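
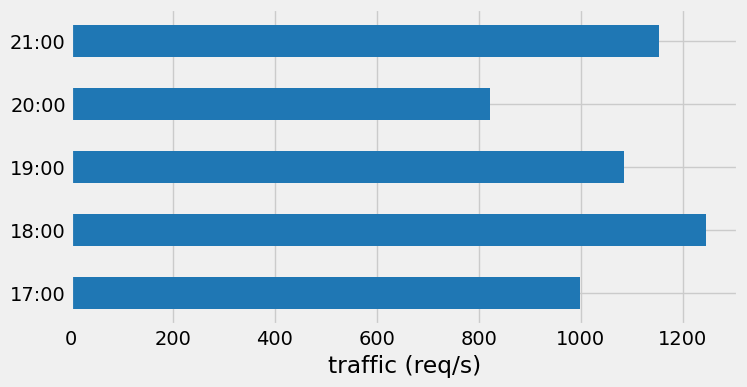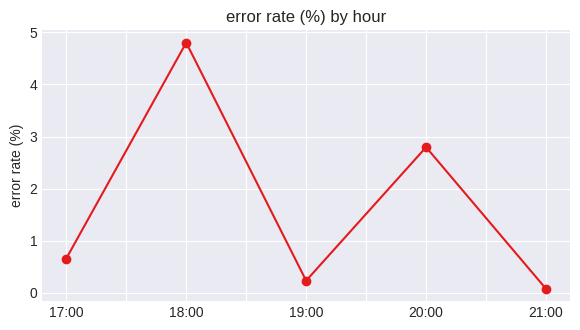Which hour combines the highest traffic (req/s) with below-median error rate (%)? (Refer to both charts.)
21:00

Chart 2 median error rate (%) ≈ 0.5; below-median hours: 19:00, 21:00. Among those, 21:00 has the highest traffic (req/s) (≈ 1200).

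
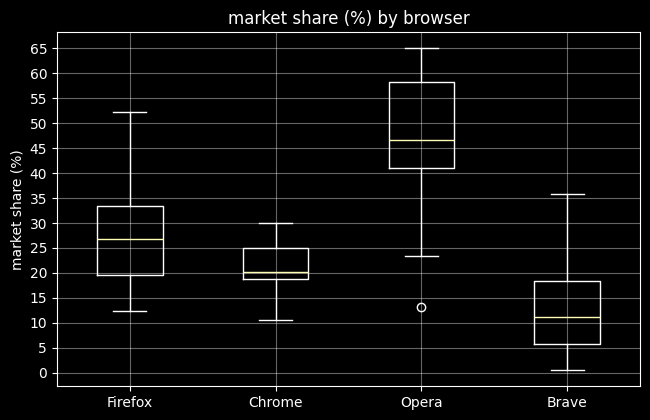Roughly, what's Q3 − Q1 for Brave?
Q3 ≈ 20, Q1 ≈ 5; IQR ≈ 15.

≈ 15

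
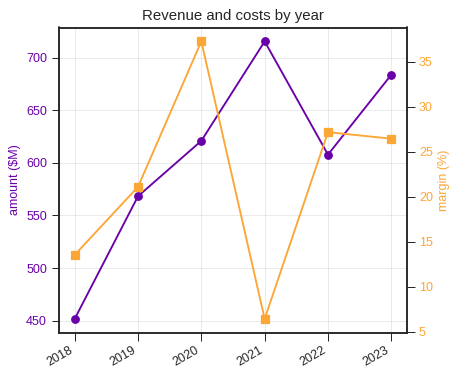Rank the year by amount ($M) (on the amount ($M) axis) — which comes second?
2023

Top 3 (on the amount ($M) axis): 2021 ≈ 725, 2023 ≈ 675, 2020 ≈ 625.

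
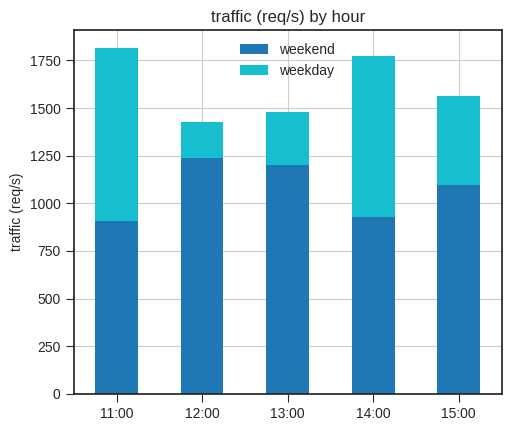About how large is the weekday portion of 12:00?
≈ 200

weekday top ≈ 1400, bottom ≈ 1200; segment ≈ 200.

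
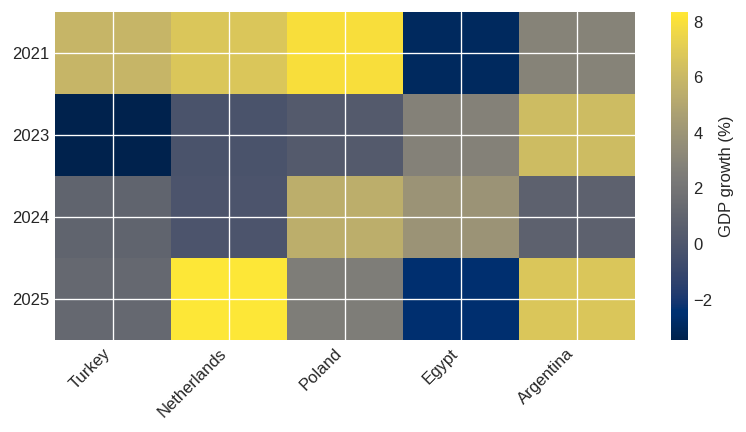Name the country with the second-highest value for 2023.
Egypt

Top 3 for 2023: Argentina ≈ 6, Egypt ≈ 3, Poland ≈ 0.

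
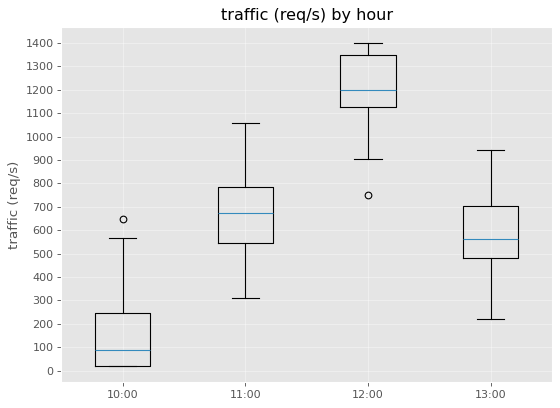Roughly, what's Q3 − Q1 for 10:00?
Q3 ≈ 200, Q1 ≈ 0; IQR ≈ 200.

≈ 200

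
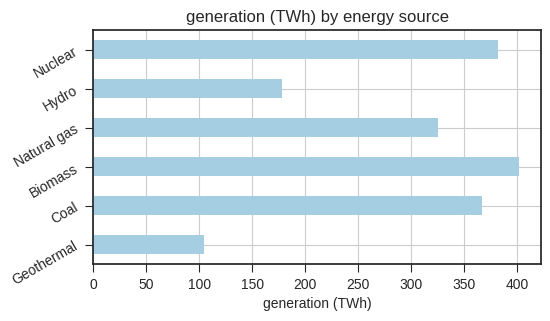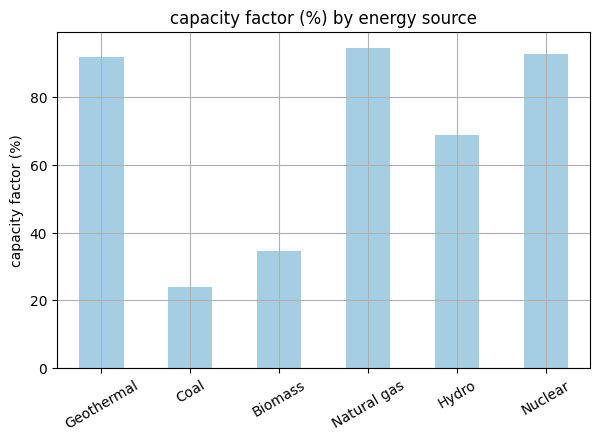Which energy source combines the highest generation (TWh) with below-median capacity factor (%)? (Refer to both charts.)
Chart 2 median capacity factor (%) ≈ 80; below-median energy sources: Coal, Biomass, Hydro. Among those, Biomass has the highest generation (TWh) (≈ 400).

Biomass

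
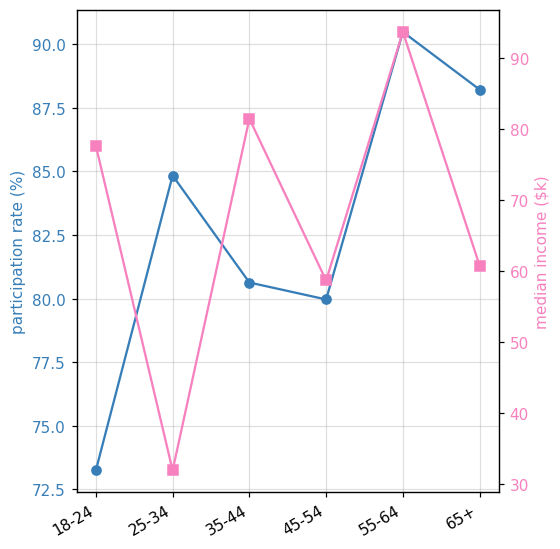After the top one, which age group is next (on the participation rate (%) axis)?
Top 3 (on the participation rate (%) axis): 55-64 ≈ 90, 65+ ≈ 88, 25-34 ≈ 84.

65+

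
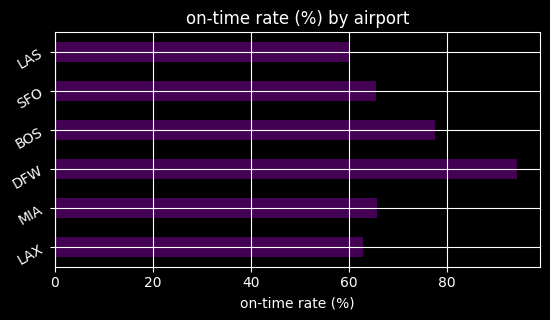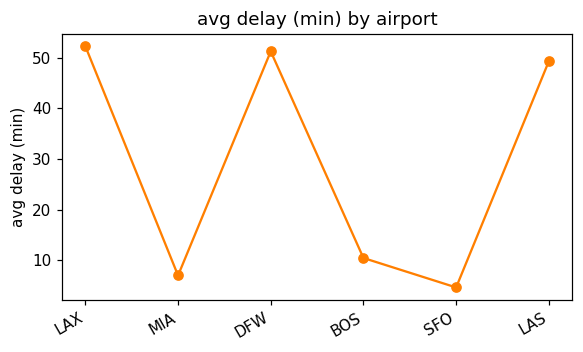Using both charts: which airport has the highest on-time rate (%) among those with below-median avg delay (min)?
BOS

Chart 2 median avg delay (min) ≈ 30; below-median airports: MIA, BOS, SFO. Among those, BOS has the highest on-time rate (%) (≈ 80).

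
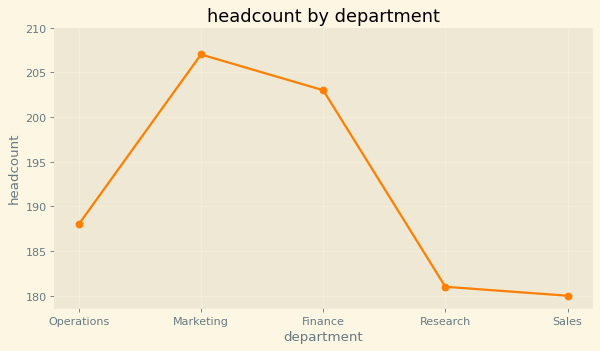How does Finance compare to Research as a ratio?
Finance ≈ 205, Research ≈ 180; 205/180 ≈ 1.14.

≈ 1.14×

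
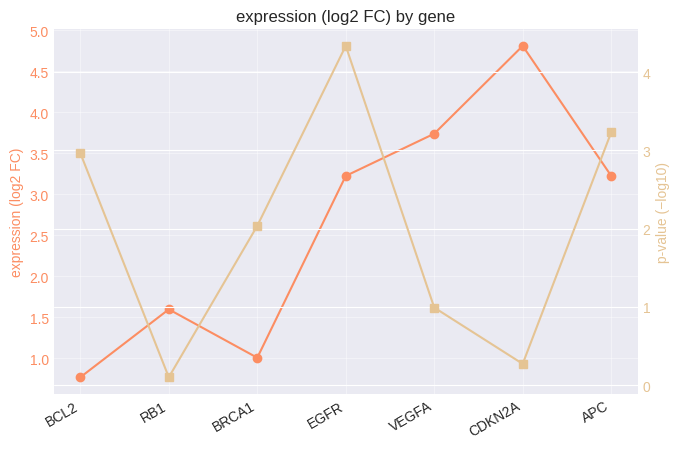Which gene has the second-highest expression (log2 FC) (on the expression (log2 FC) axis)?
VEGFA

Top 3 (on the expression (log2 FC) axis): CDKN2A ≈ 5.0, VEGFA ≈ 3.5, APC ≈ 3.0.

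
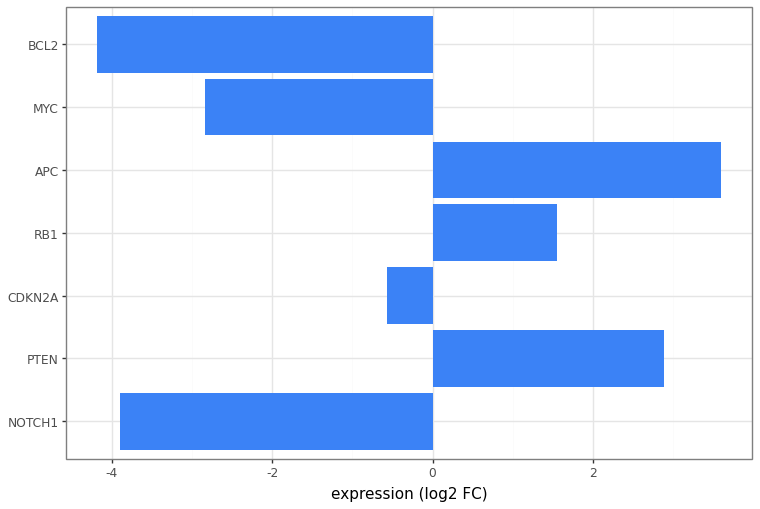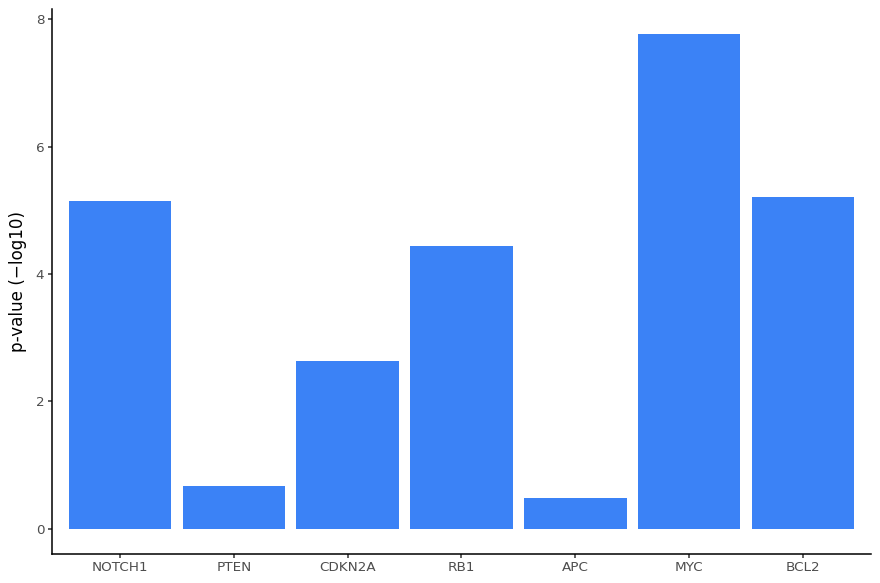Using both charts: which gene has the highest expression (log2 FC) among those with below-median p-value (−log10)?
APC

Chart 2 median p-value (−log10) ≈ 4; below-median genes: PTEN, CDKN2A, APC. Among those, APC has the highest expression (log2 FC) (≈ 3.5).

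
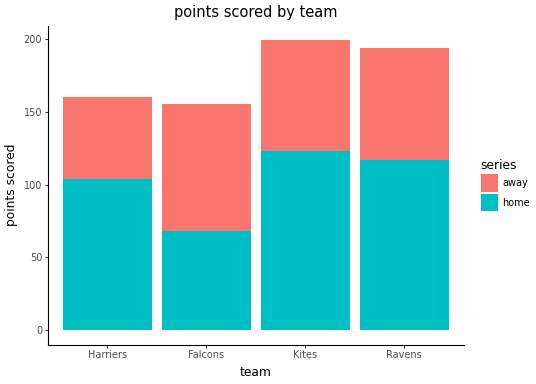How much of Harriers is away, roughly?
away top ≈ 160, bottom ≈ 100; segment ≈ 60.

≈ 60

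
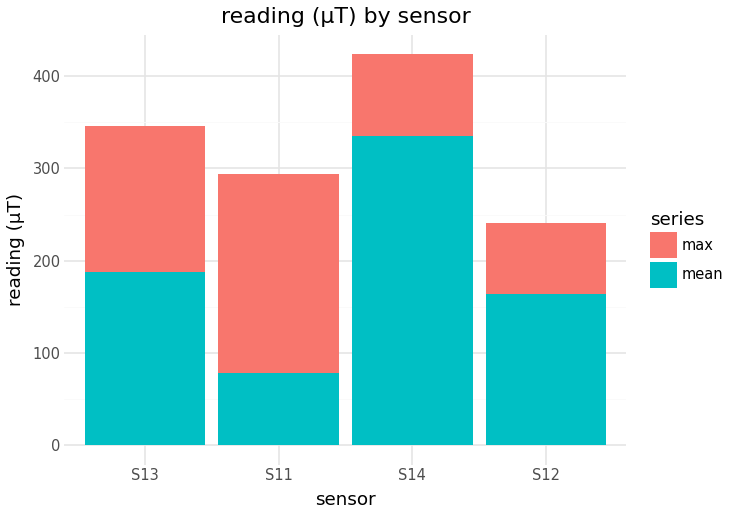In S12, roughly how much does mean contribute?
≈ 150

mean top ≈ 150, bottom ≈ 0; segment ≈ 150.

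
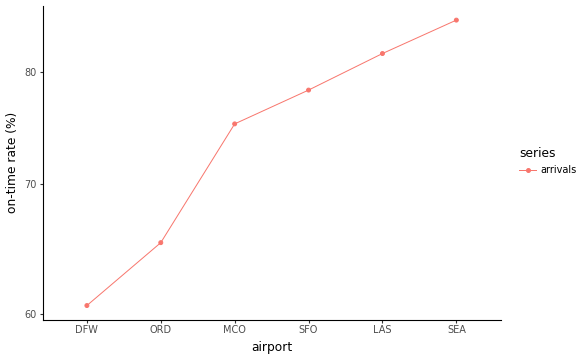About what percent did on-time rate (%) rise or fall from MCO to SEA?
≈ +13.3%

MCO ≈ 75, SEA ≈ 85; (85 − 75) / 75 ≈ +13.3%.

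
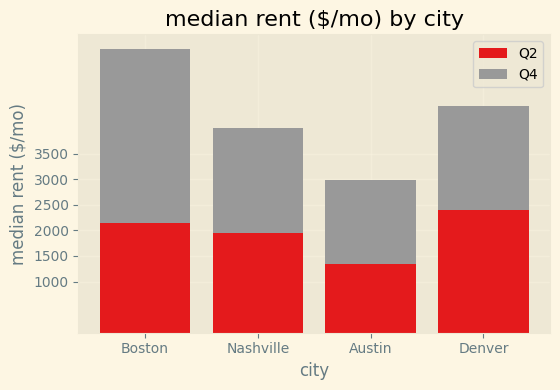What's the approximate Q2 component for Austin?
≈ 1500

Q2 top ≈ 1500, bottom ≈ 0; segment ≈ 1500.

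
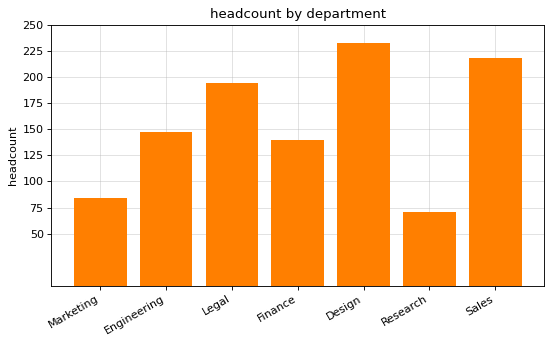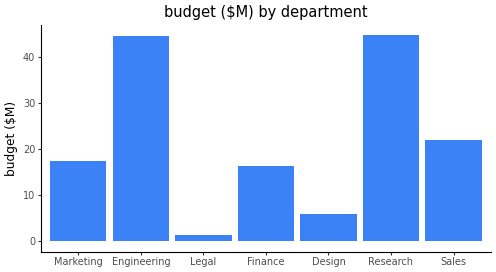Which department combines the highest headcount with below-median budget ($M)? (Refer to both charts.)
Chart 2 median budget ($M) ≈ 15; below-median departments: Legal, Finance, Design. Among those, Design has the highest headcount (≈ 225).

Design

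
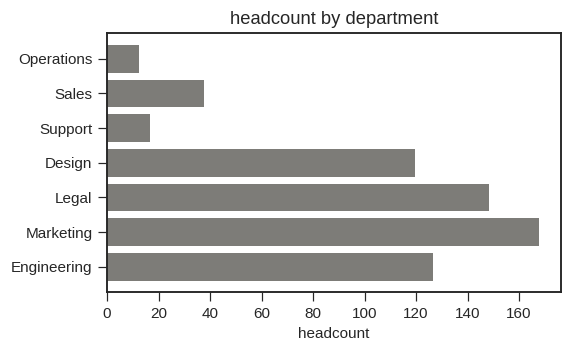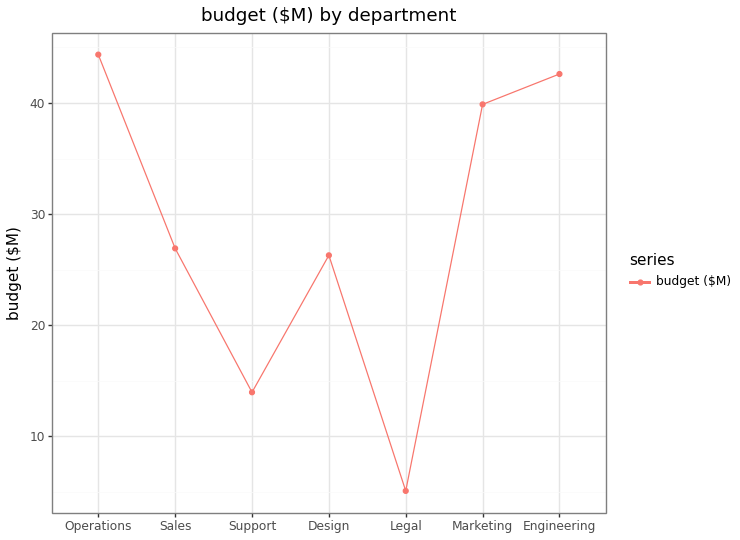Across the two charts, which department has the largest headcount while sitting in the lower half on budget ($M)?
Chart 2 median budget ($M) ≈ 25; below-median departments: Support, Design, Legal. Among those, Legal has the highest headcount (≈ 140).

Legal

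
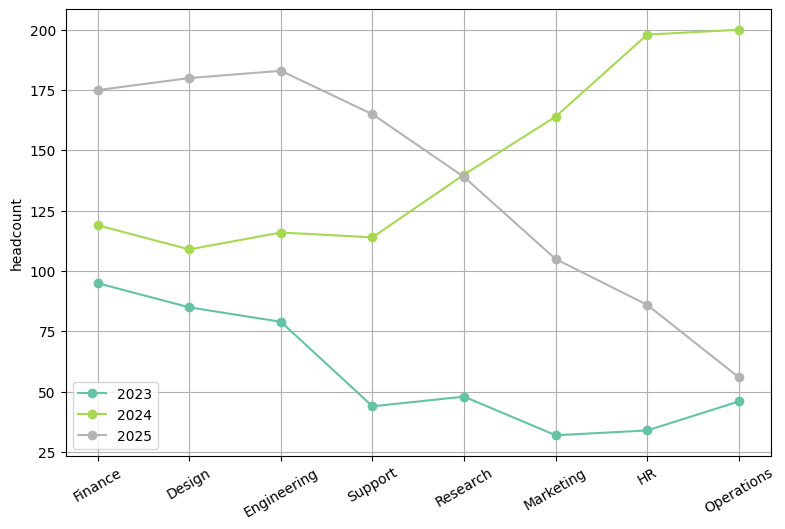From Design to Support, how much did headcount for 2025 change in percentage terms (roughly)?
Design ≈ 180, Support ≈ 160; (160 − 180) / 180 ≈ -11.1%.

≈ -11.1%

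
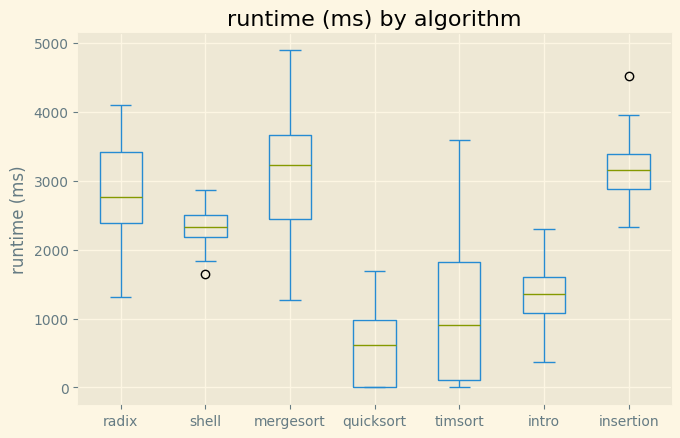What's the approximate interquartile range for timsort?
≈ 2000

Q3 ≈ 2000, Q1 ≈ 0; IQR ≈ 2000.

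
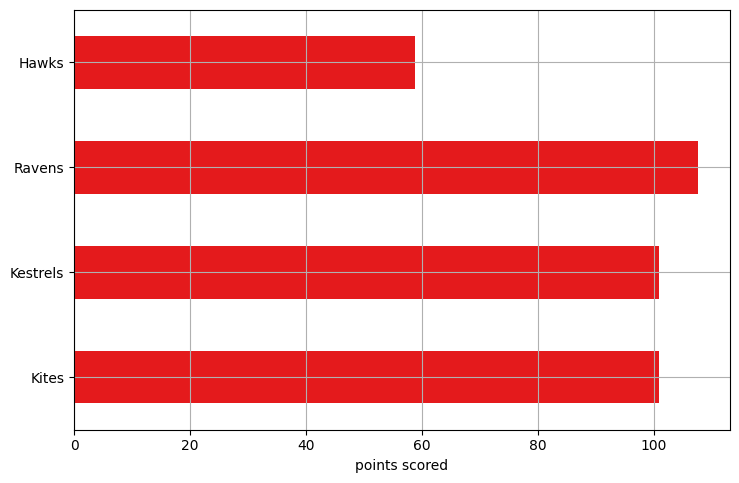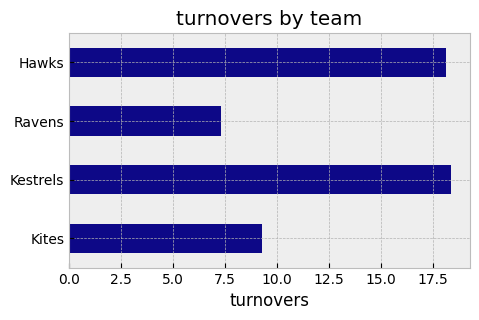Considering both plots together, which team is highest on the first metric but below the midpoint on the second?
Chart 2 median turnovers ≈ 14; below-median teams: Kites, Ravens. Among those, Ravens has the highest points scored (≈ 110).

Ravens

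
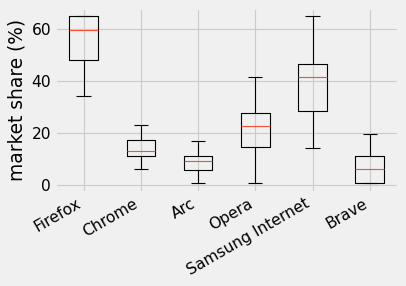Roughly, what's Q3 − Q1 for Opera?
Q3 ≈ 30, Q1 ≈ 15; IQR ≈ 15.

≈ 15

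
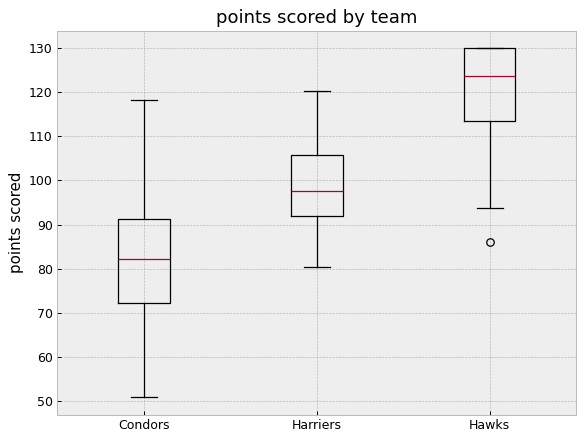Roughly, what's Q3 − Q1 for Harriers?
≈ 15

Q3 ≈ 105, Q1 ≈ 90; IQR ≈ 15.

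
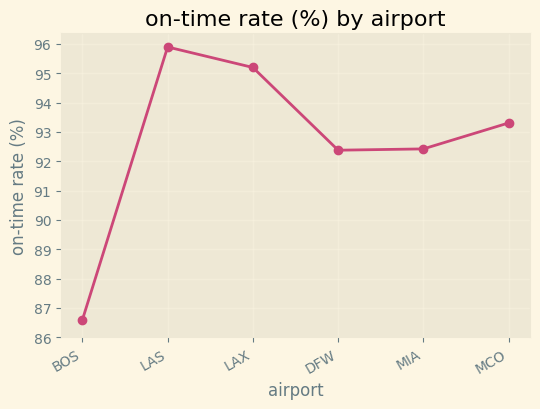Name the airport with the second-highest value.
LAX

Top 3: LAS ≈ 96, LAX ≈ 95, MCO ≈ 93.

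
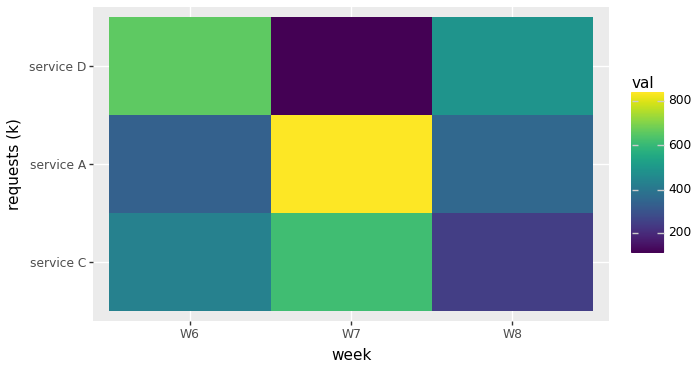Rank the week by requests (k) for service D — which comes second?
W8

Top 3 for service D: W6 ≈ 700, W8 ≈ 500, W7 ≈ 100.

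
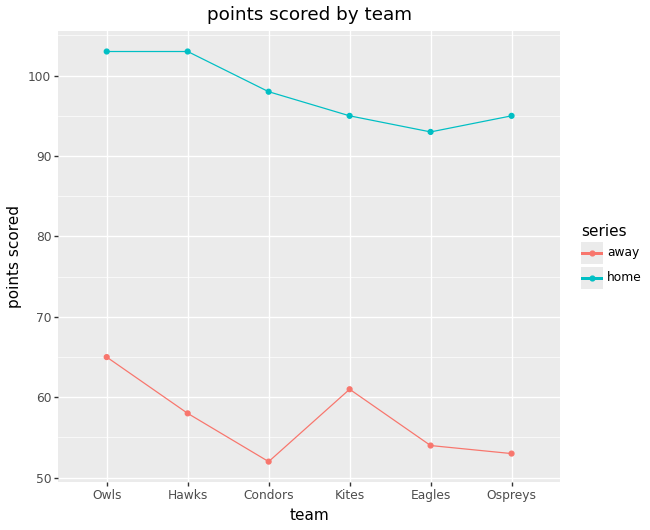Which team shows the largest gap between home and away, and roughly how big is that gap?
Condors, ≈ 50

Condors: home ≈ 100, away ≈ 50 → gap ≈ 50. Next-largest (Hawks) is only ≈ 45.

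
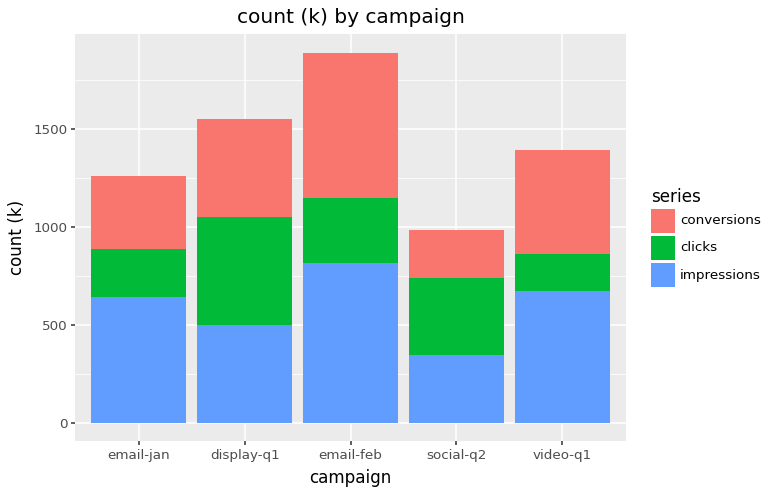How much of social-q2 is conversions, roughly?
≈ 200

conversions top ≈ 1000, bottom ≈ 800; segment ≈ 200.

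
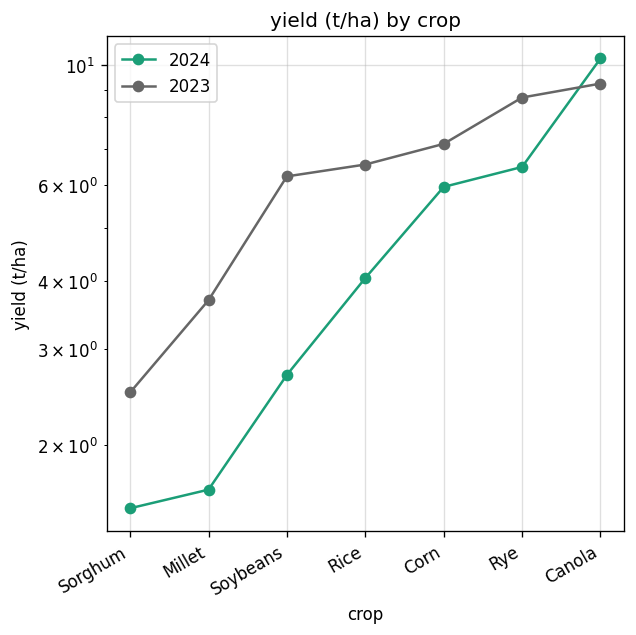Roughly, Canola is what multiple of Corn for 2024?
≈ 1.67×

Canola ≈ 10, Corn ≈ 6; 10/6 ≈ 1.67.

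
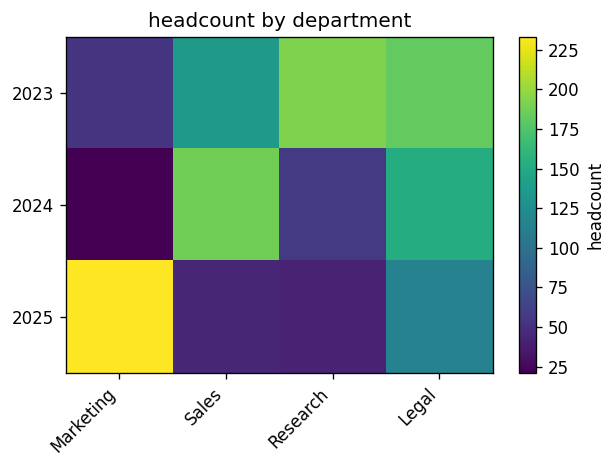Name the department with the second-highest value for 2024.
Top 3 for 2024: Sales ≈ 180, Legal ≈ 160, Research ≈ 60.

Legal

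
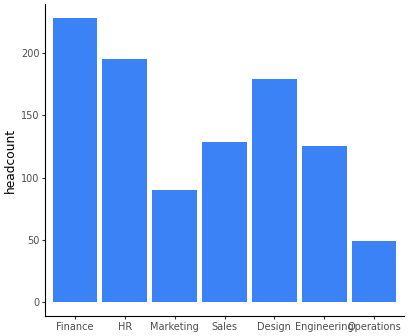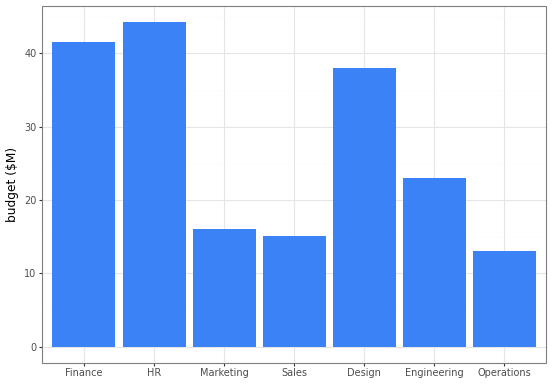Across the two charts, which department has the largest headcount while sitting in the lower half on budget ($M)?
Chart 2 median budget ($M) ≈ 25; below-median departments: Marketing, Sales, Operations. Among those, Sales has the highest headcount (≈ 125).

Sales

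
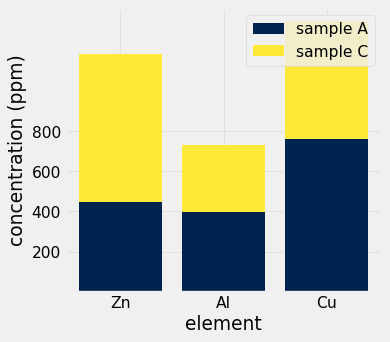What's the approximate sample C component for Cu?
≈ 600

sample C top ≈ 1400, bottom ≈ 800; segment ≈ 600.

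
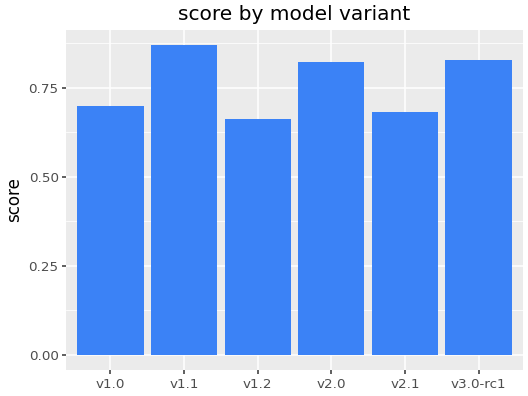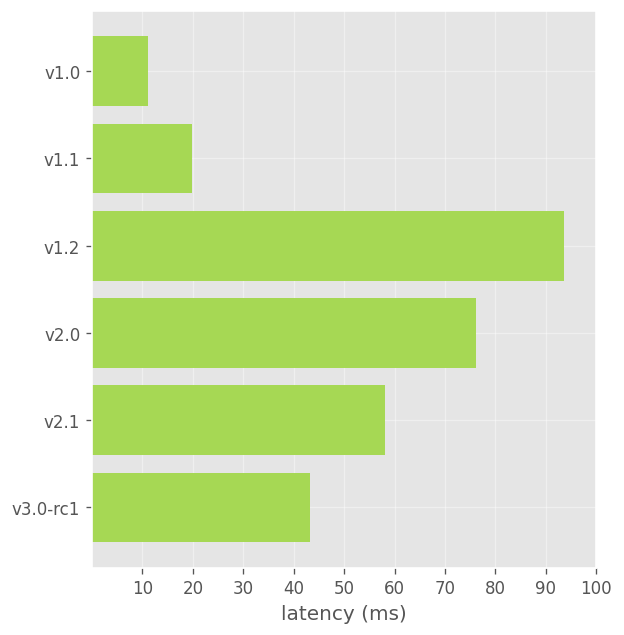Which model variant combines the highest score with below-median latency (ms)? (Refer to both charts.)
v1.1

Chart 2 median latency (ms) ≈ 50; below-median model variants: v1.0, v1.1, v3.0-rc1. Among those, v1.1 has the highest score (≈ 0.9).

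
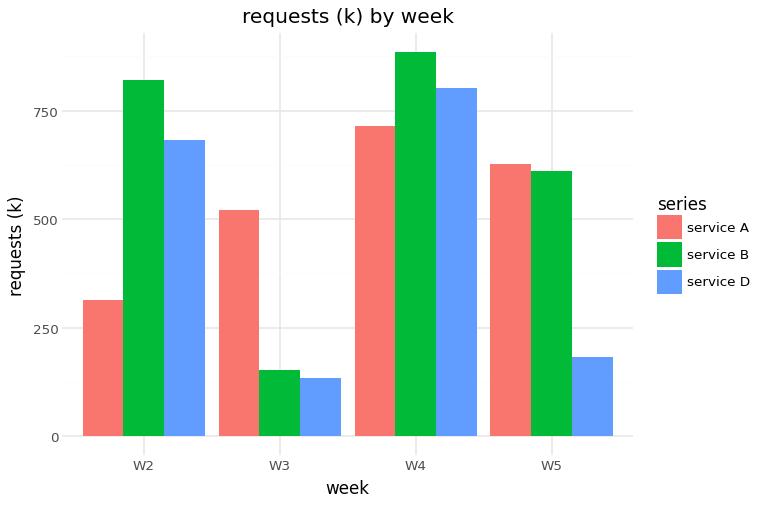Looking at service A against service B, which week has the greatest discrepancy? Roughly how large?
W2: service A ≈ 300, service B ≈ 800 → gap ≈ 500. Next-largest (W3) is only ≈ 300.

W2, ≈ 500 k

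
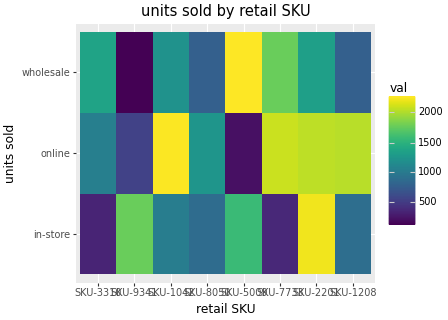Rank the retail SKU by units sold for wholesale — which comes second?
Top 3 for wholesale: SKU-5009 ≈ 2200, SKU-7733 ≈ 1800, SKU-3310 ≈ 1400.

SKU-7733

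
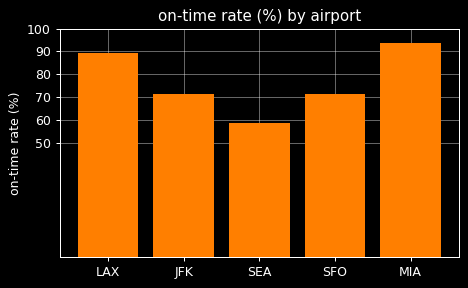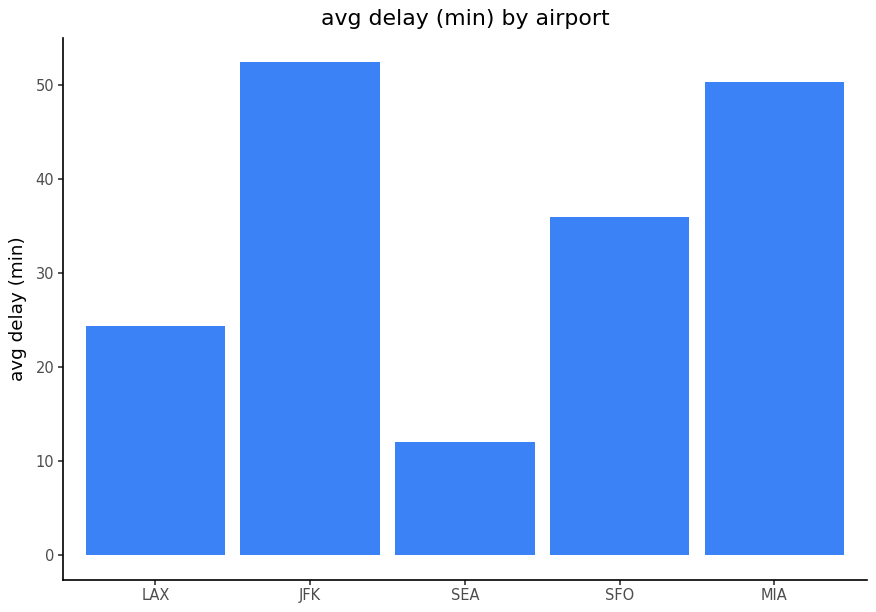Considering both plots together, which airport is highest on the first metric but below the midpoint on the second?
LAX

Chart 2 median avg delay (min) ≈ 35; below-median airports: LAX, SEA. Among those, LAX has the highest on-time rate (%) (≈ 90).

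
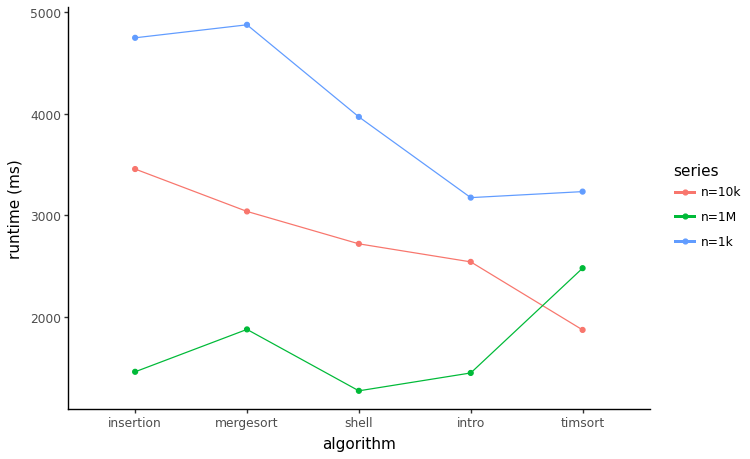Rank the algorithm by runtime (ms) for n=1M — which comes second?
Top 3 for n=1M: timsort ≈ 2500, mergesort ≈ 2000, insertion ≈ 1500.

mergesort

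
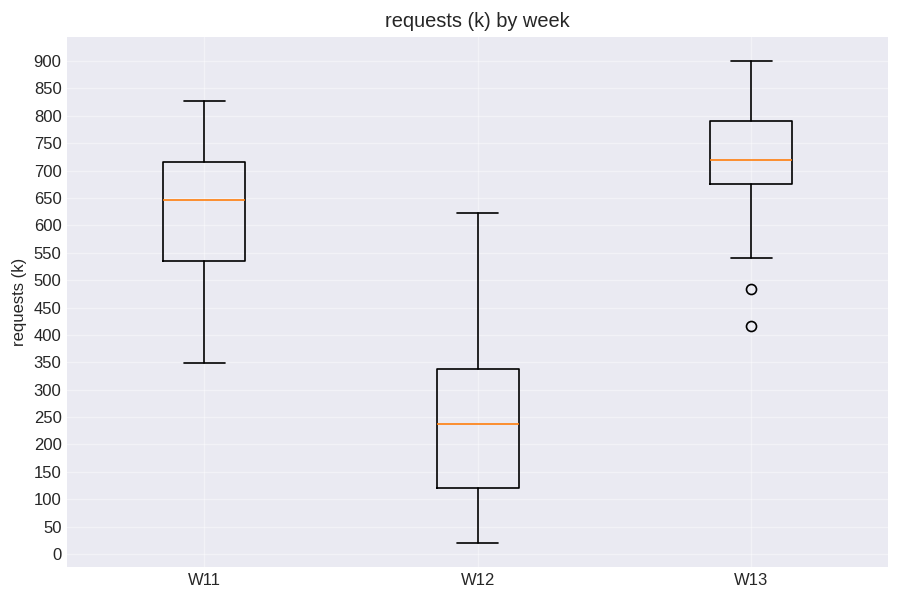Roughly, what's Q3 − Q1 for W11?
≈ 150

Q3 ≈ 700, Q1 ≈ 550; IQR ≈ 150.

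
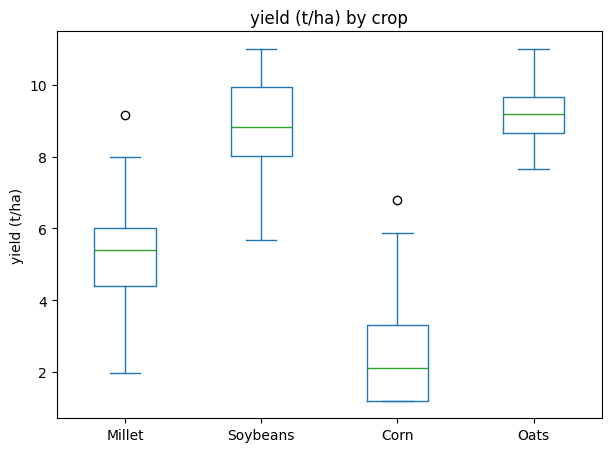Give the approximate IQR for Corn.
≈ 2

Q3 ≈ 3, Q1 ≈ 1; IQR ≈ 2.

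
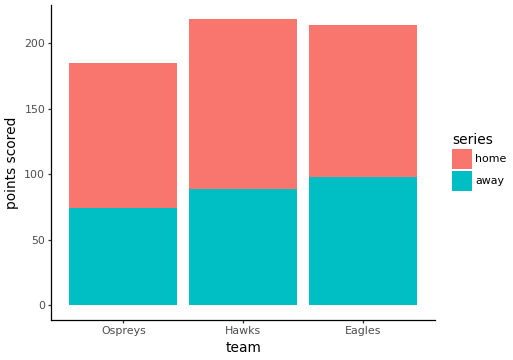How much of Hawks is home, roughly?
home top ≈ 220, bottom ≈ 80; segment ≈ 140.

≈ 140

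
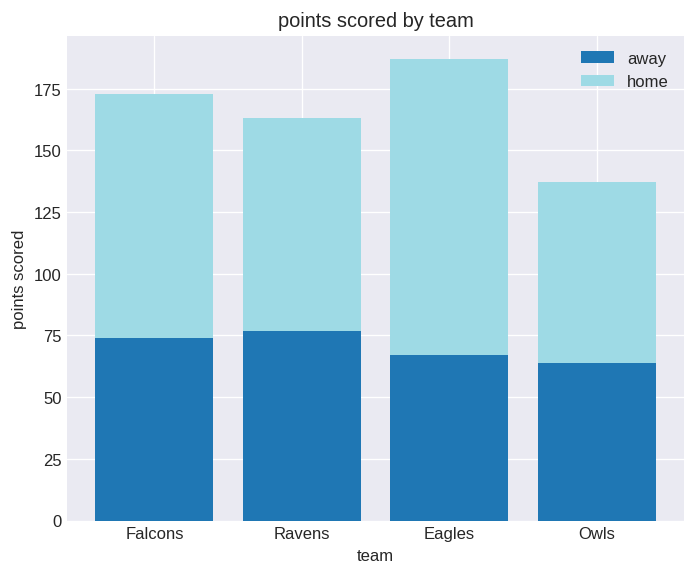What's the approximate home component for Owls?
≈ 80

home top ≈ 140, bottom ≈ 60; segment ≈ 80.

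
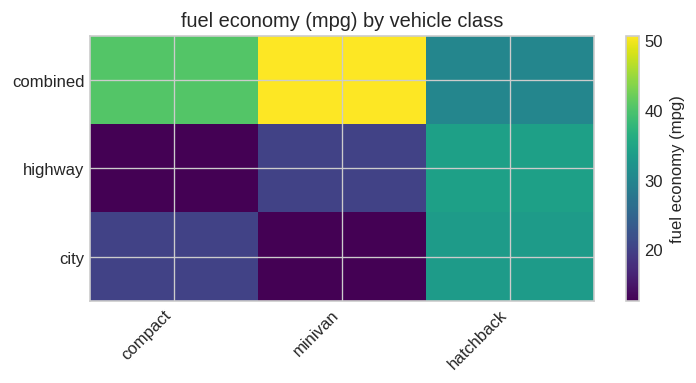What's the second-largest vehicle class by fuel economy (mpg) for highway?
minivan

Top 3 for highway: hatchback ≈ 35, minivan ≈ 20, compact ≈ 15.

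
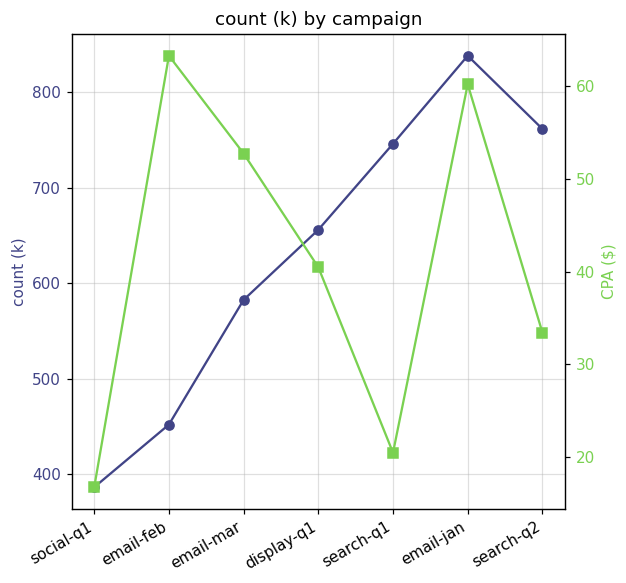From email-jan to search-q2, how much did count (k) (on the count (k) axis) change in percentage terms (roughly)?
≈ -11.8%

email-jan ≈ 850, search-q2 ≈ 750; (750 − 850) / 850 ≈ -11.8%.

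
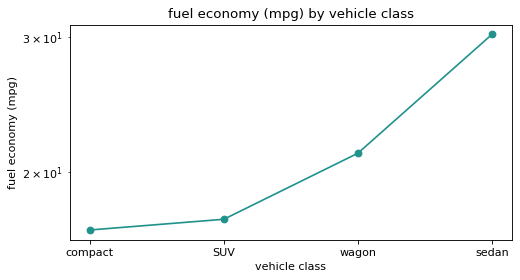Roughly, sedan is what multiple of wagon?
≈ 1.36×

sedan ≈ 30, wagon ≈ 22; 30/22 ≈ 1.36.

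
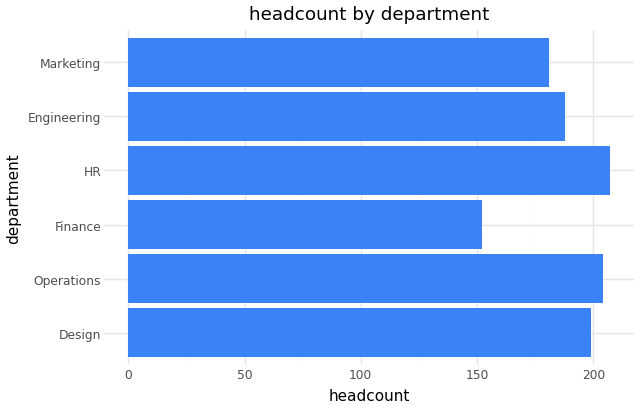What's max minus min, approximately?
Max HR ≈ 200, min Finance ≈ 160; range ≈ 40.

≈ 40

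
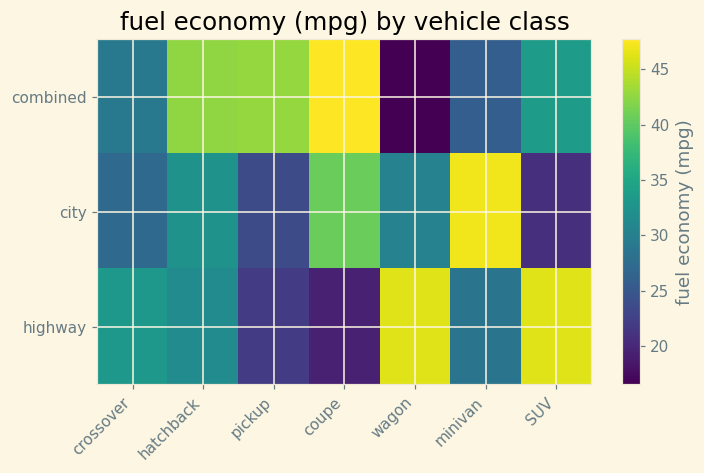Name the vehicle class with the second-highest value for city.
coupe

Top 3 for city: minivan ≈ 45, coupe ≈ 40, hatchback ≈ 35.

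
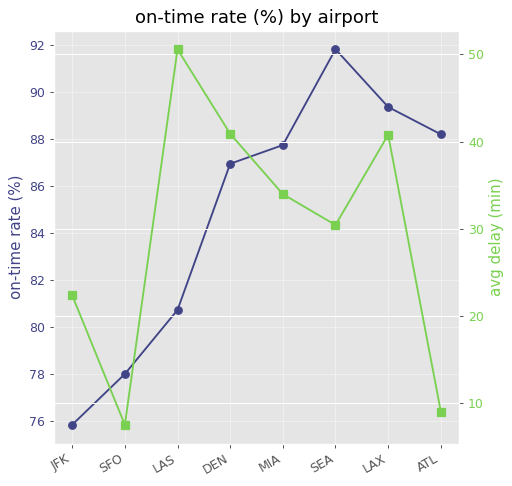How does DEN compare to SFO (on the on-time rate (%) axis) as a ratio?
≈ 1.1×

DEN ≈ 86, SFO ≈ 78; 86/78 ≈ 1.1.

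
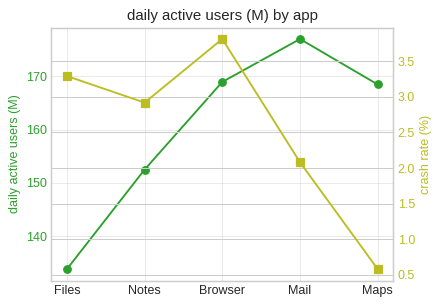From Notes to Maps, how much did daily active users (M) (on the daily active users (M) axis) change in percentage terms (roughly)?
Notes ≈ 150, Maps ≈ 170; (170 − 150) / 150 ≈ +13.3%.

≈ +13.3%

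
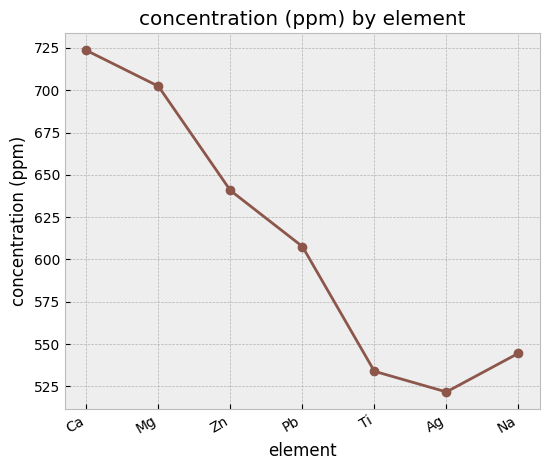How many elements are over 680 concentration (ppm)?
Above 680: Ca, Mg.

2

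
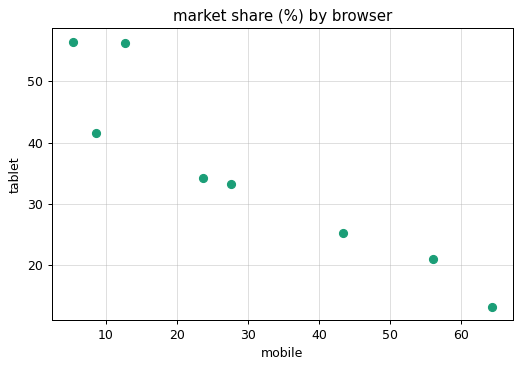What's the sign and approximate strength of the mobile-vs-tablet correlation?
Points are negatively correlated; strong (|r| ≈ 0.9).

negative, strong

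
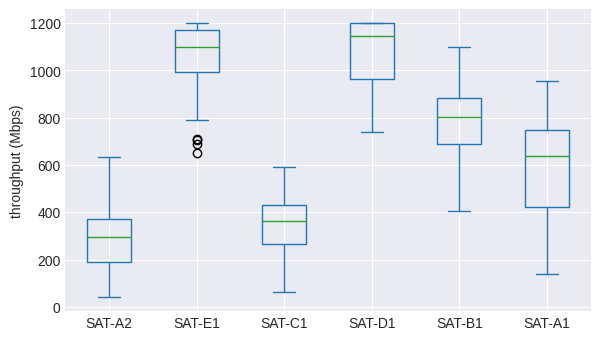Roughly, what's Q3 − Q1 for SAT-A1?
Q3 ≈ 700, Q1 ≈ 400; IQR ≈ 300.

≈ 300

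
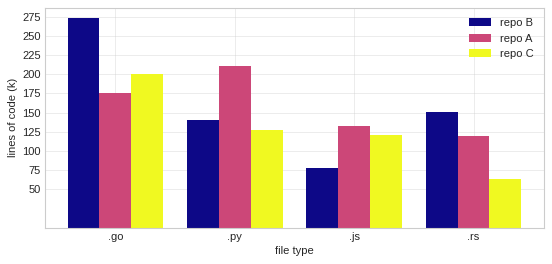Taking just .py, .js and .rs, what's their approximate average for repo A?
(200 + 125 + 125) / 3 ≈ 150.

≈ 150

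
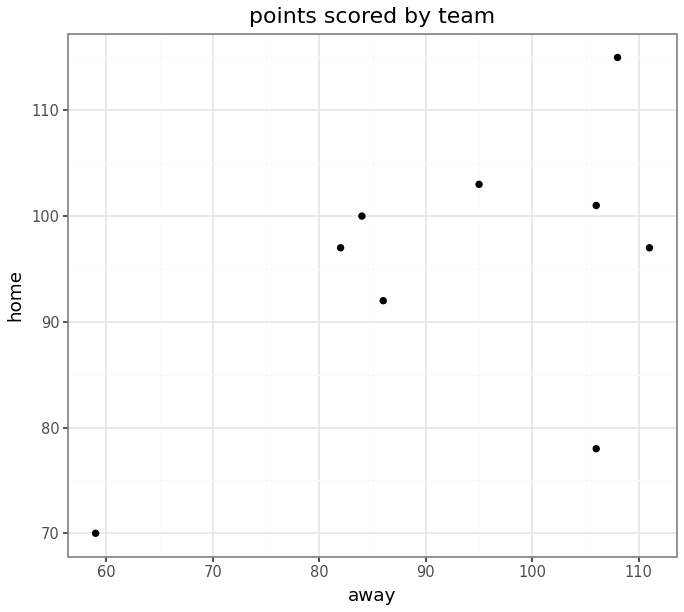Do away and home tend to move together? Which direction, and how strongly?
Points are positively correlated; moderate (|r| ≈ 0.6).

positive, moderate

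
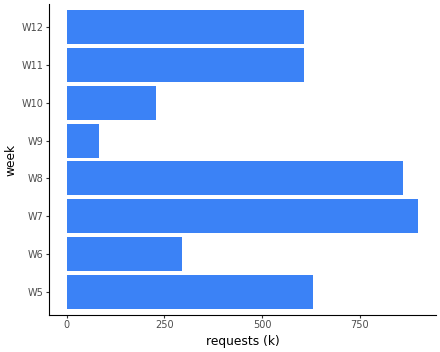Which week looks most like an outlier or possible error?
W9

W9 ≈ 100; the rest sit between ≈ 200 and ≈ 900.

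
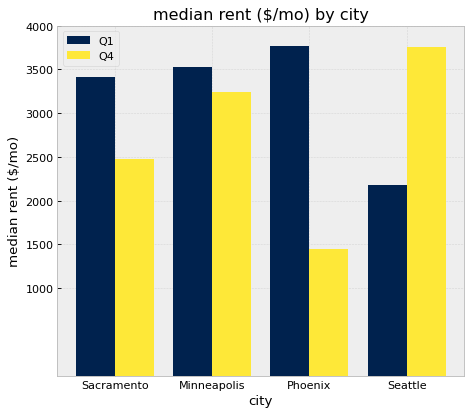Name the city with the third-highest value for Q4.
Sacramento

Top 4 for Q4: Seattle ≈ 4000, Minneapolis ≈ 3000, Sacramento ≈ 2500, Phoenix ≈ 1500.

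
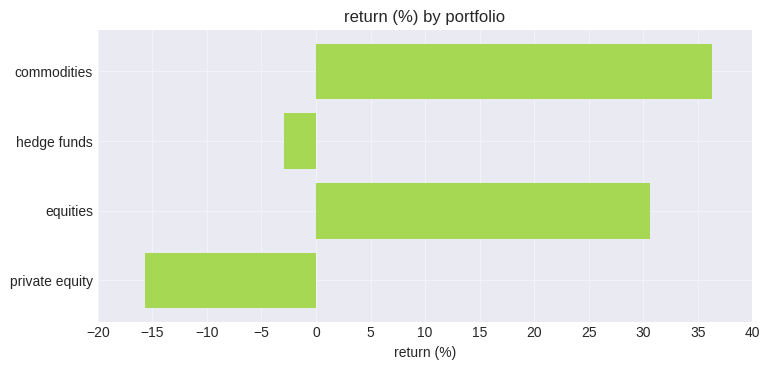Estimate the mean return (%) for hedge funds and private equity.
(-5 + -15) / 2 ≈ -10.

≈ -10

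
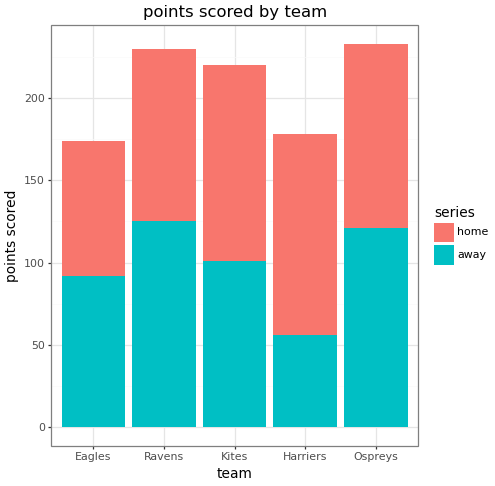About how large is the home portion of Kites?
home top ≈ 220, bottom ≈ 100; segment ≈ 120.

≈ 120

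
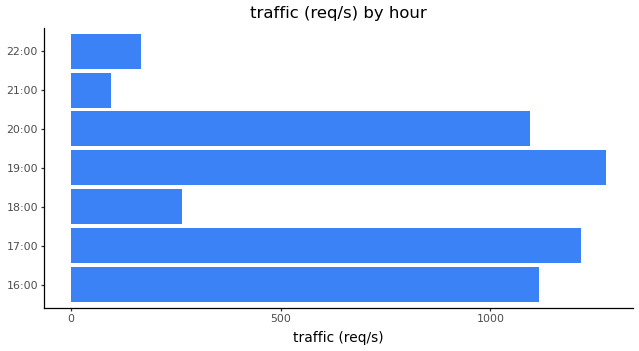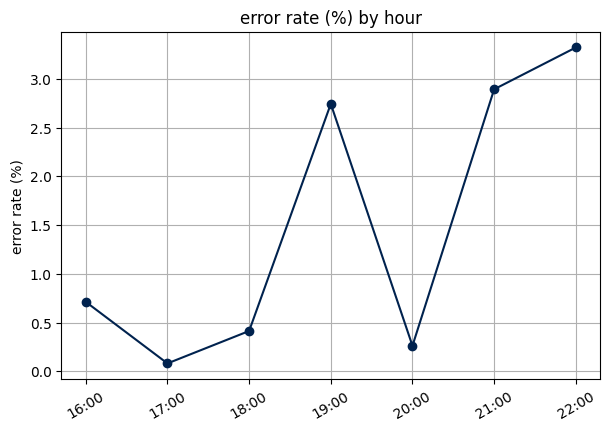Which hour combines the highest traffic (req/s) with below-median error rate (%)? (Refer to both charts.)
Chart 2 median error rate (%) ≈ 0.5; below-median hours: 17:00, 18:00, 20:00. Among those, 17:00 has the highest traffic (req/s) (≈ 1200).

17:00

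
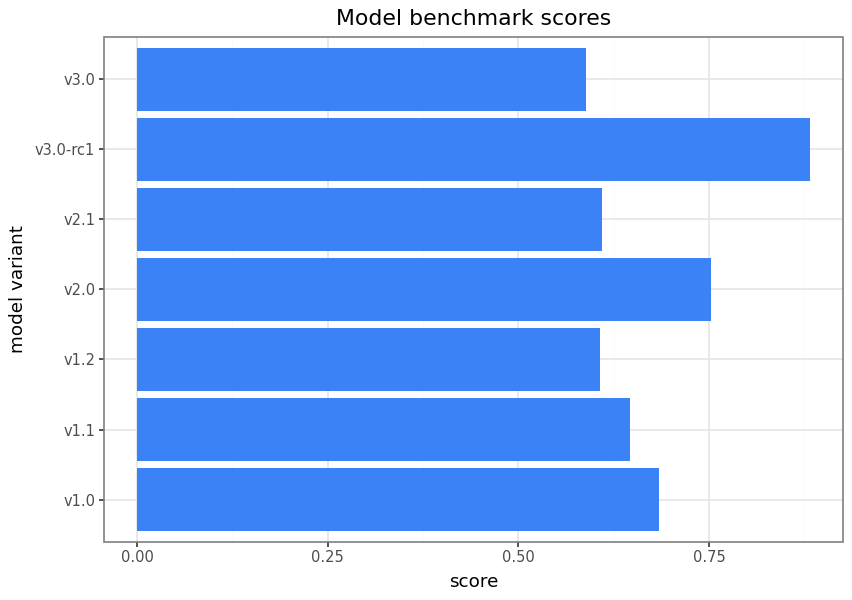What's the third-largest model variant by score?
v1.0

Top 4: v3.0-rc1 ≈ 0.9, v2.0 ≈ 0.8, v1.0 ≈ 0.7, v1.1 ≈ 0.6.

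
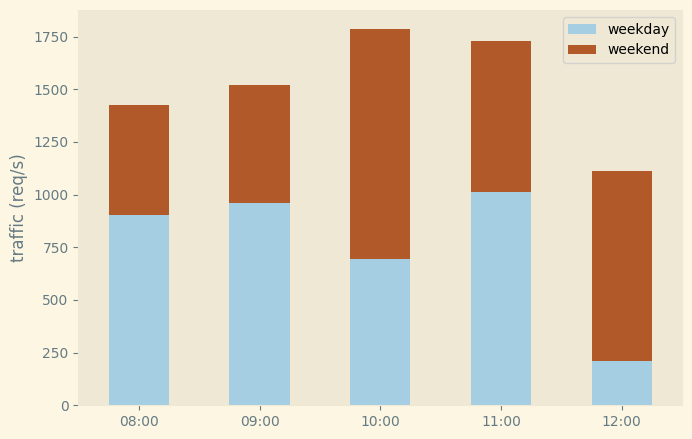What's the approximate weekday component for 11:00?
weekday top ≈ 1000, bottom ≈ 0; segment ≈ 1000.

≈ 1000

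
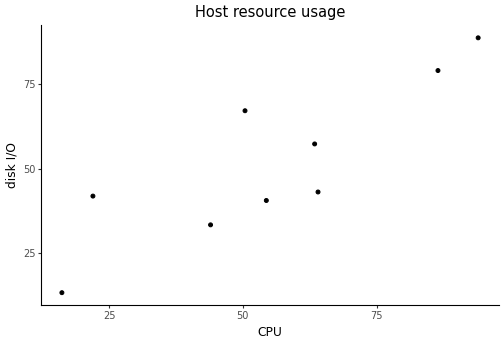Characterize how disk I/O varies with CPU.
positive, strong

Points are positively correlated; strong (|r| ≈ 0.9).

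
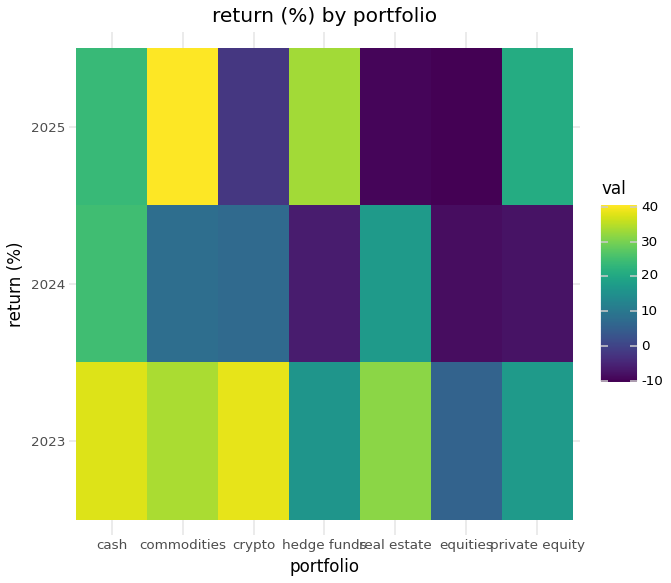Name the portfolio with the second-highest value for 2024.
real estate

Top 3 for 2024: cash ≈ 25, real estate ≈ 15, commodities ≈ 10.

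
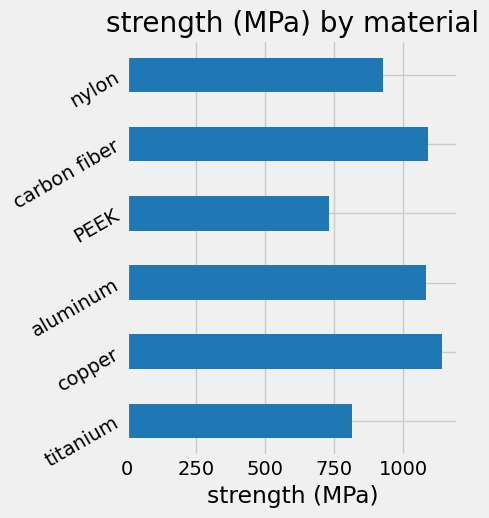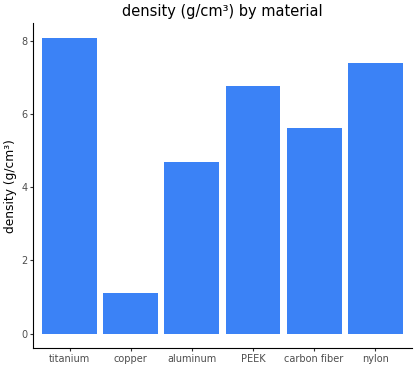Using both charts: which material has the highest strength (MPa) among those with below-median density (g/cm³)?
Chart 2 median density (g/cm³) ≈ 6; below-median materials: copper, aluminum, carbon fiber. Among those, copper has the highest strength (MPa) (≈ 1200).

copper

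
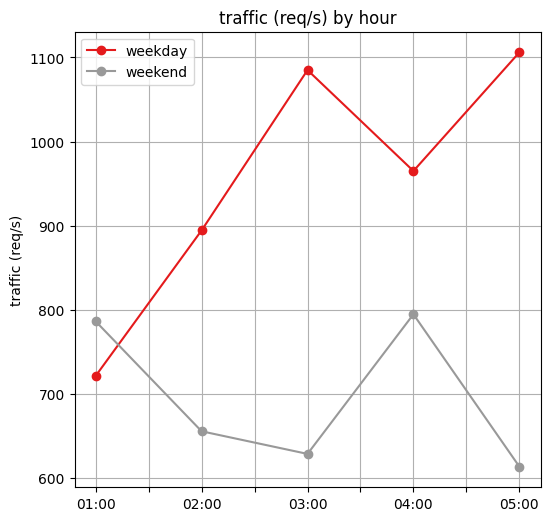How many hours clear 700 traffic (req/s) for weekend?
2

Above 700: 01:00, 04:00.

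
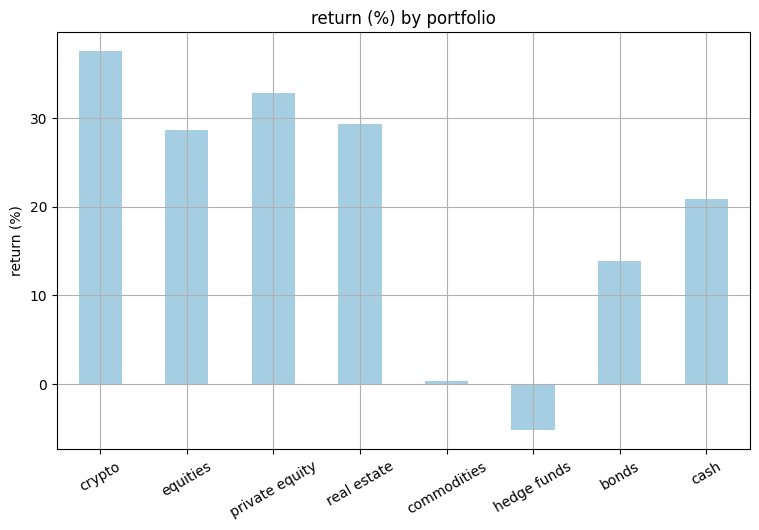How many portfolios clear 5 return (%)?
6

Above 5: crypto, equities, private equity, real estate, bonds, cash.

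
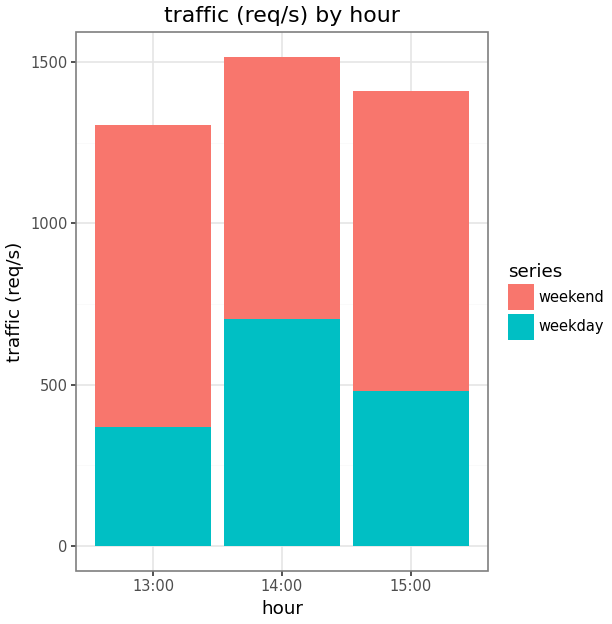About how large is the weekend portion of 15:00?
weekend top ≈ 1400, bottom ≈ 400; segment ≈ 1000.

≈ 1000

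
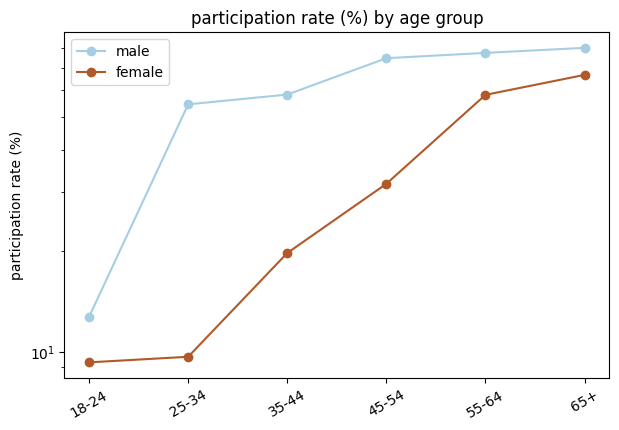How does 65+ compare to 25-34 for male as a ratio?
≈ 1.6×

65+ ≈ 80, 25-34 ≈ 50; 80/50 ≈ 1.6.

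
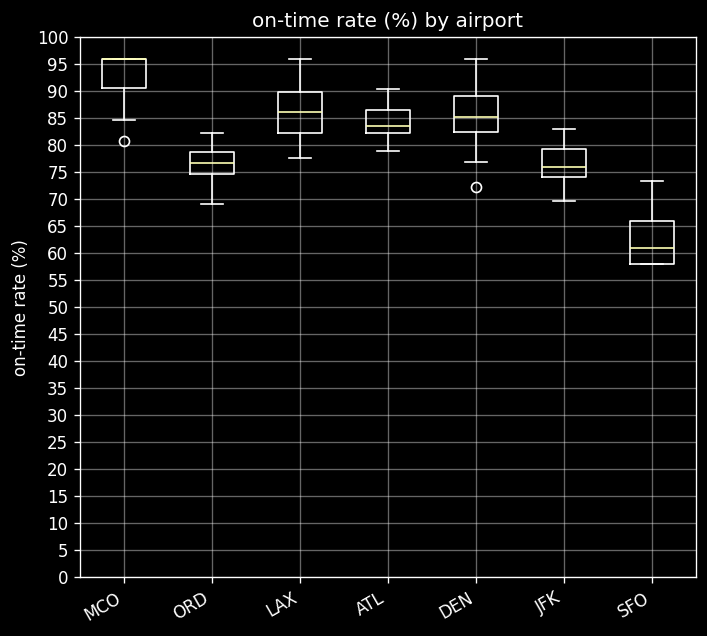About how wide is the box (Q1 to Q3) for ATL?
Q3 ≈ 85, Q1 ≈ 80; IQR ≈ 5.

≈ 5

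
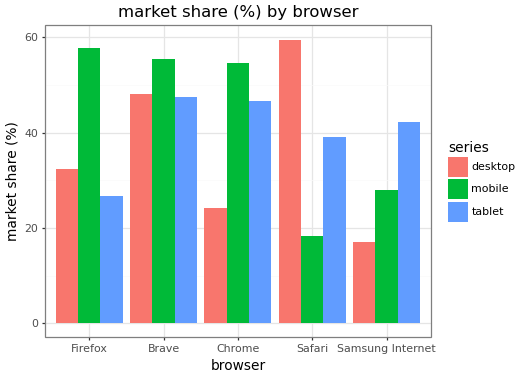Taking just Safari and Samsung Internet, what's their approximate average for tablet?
≈ 40

(40 + 40) / 2 ≈ 40.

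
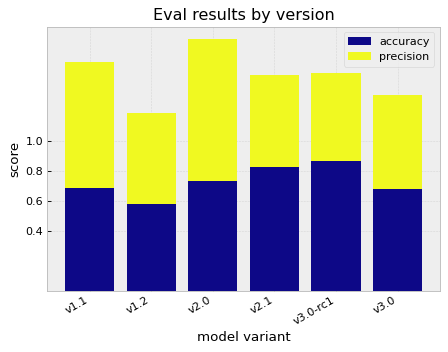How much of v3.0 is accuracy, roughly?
≈ 0.6

accuracy top ≈ 0.6, bottom ≈ 0.0; segment ≈ 0.6.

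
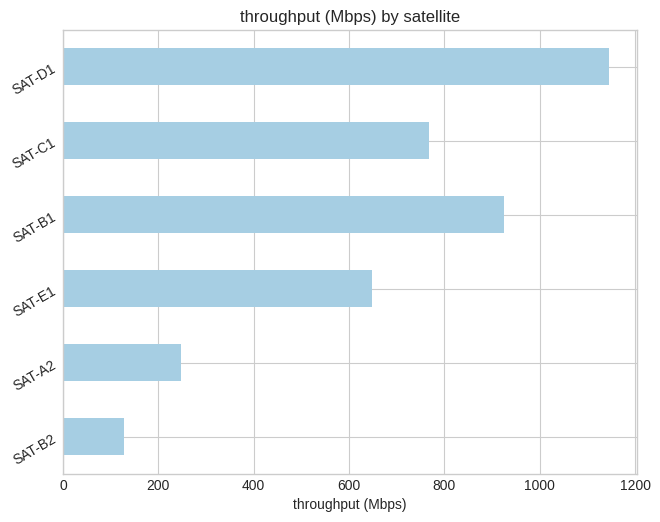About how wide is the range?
≈ 1000

Max SAT-D1 ≈ 1100, min SAT-B2 ≈ 100; range ≈ 1000.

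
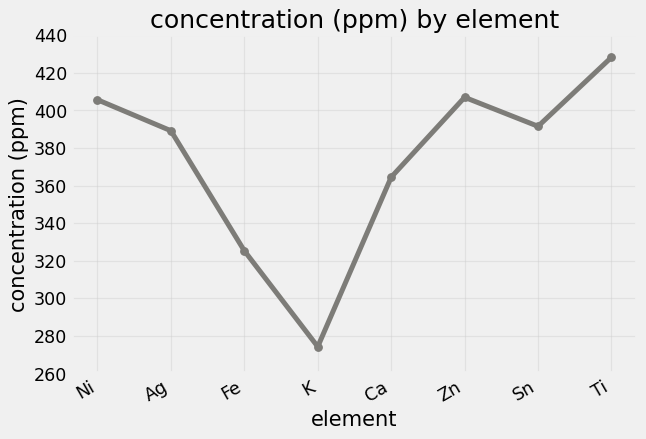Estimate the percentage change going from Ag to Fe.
≈ -15.8%

Ag ≈ 380, Fe ≈ 320; (320 − 380) / 380 ≈ -15.8%.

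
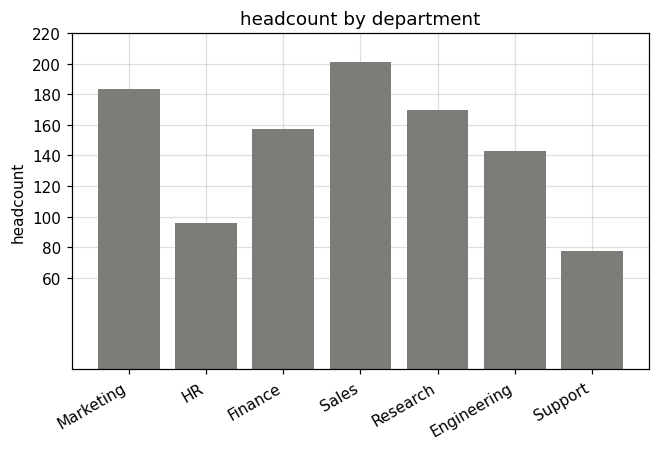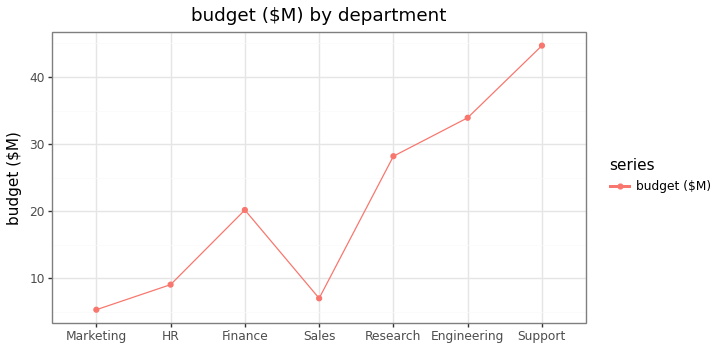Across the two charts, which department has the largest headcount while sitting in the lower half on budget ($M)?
Chart 2 median budget ($M) ≈ 20; below-median departments: Marketing, HR, Sales. Among those, Sales has the highest headcount (≈ 200).

Sales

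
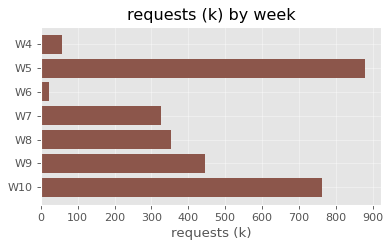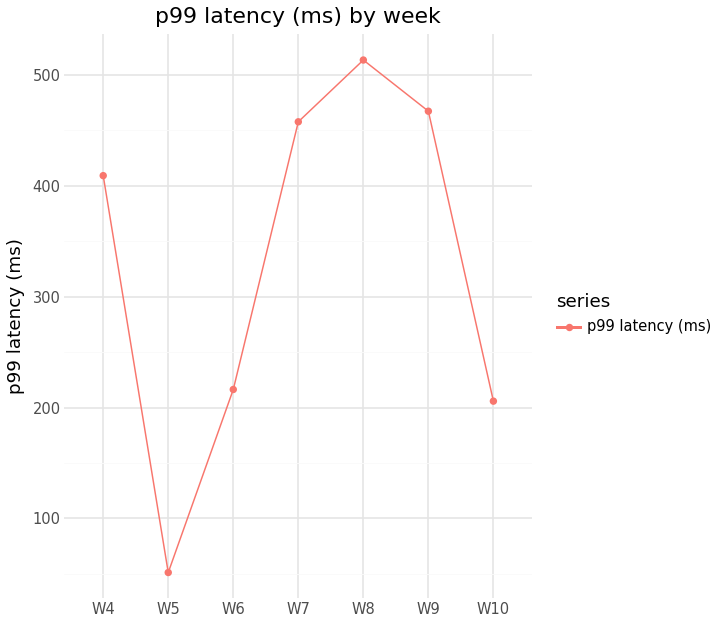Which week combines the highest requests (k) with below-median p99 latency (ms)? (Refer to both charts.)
W5

Chart 2 median p99 latency (ms) ≈ 400; below-median weeks: W5, W6, W10. Among those, W5 has the highest requests (k) (≈ 900).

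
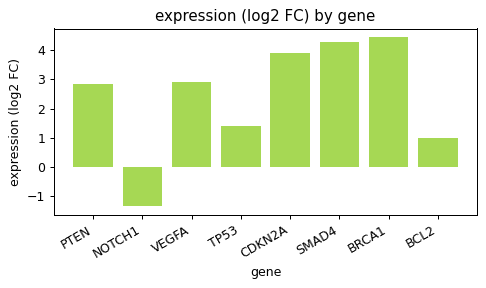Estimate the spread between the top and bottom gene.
≈ 6.0

Max BRCA1 ≈ 4.5, min NOTCH1 ≈ -1.5; range ≈ 6.0.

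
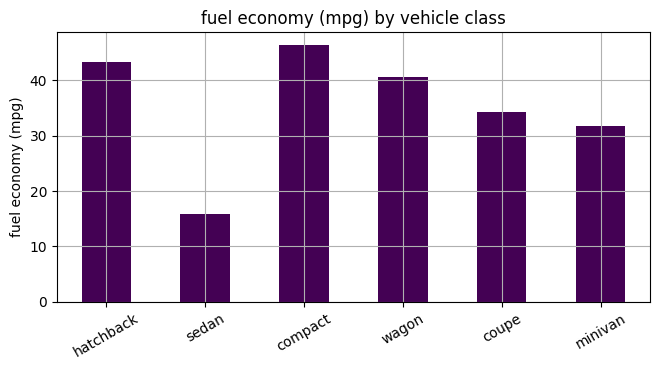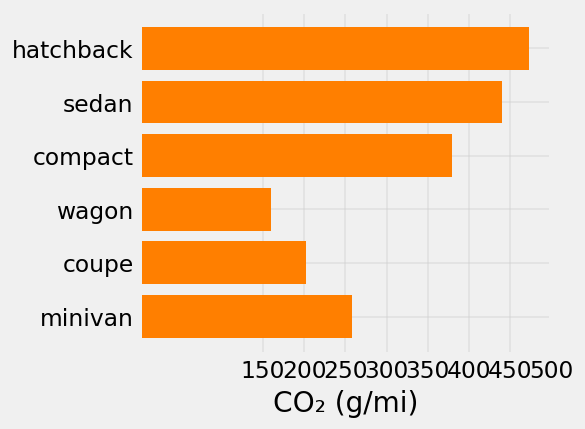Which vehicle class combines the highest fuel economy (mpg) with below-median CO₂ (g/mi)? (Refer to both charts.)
wagon

Chart 2 median CO₂ (g/mi) ≈ 300; below-median vehicle classes: wagon, coupe, minivan. Among those, wagon has the highest fuel economy (mpg) (≈ 40).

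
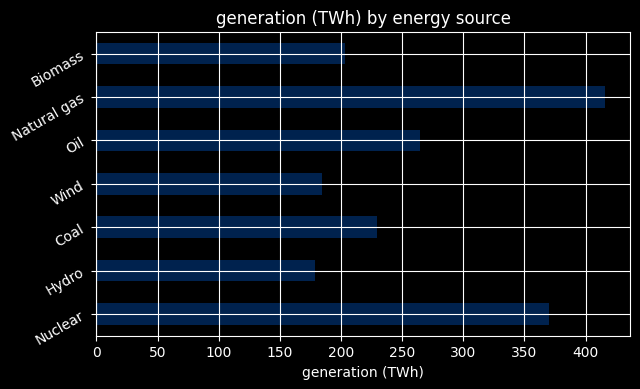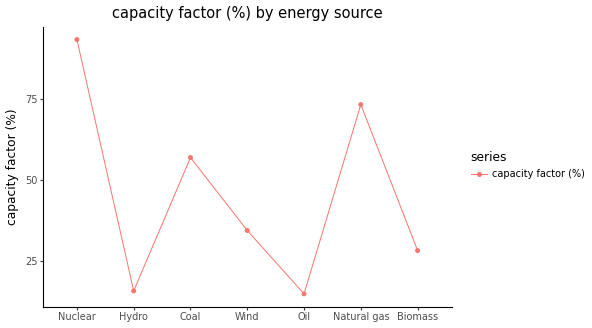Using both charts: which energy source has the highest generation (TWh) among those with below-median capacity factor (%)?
Chart 2 median capacity factor (%) ≈ 30; below-median energy sources: Hydro, Oil, Biomass. Among those, Oil has the highest generation (TWh) (≈ 250).

Oil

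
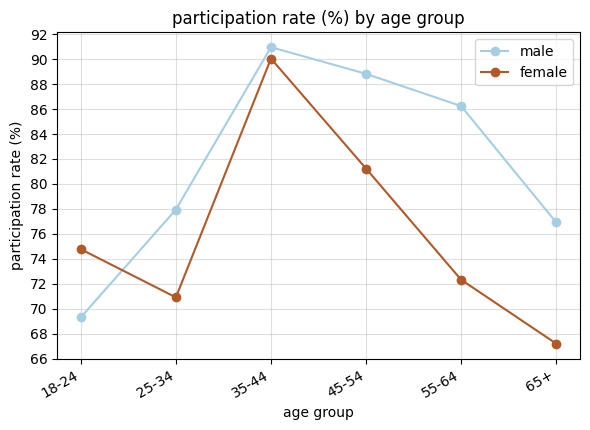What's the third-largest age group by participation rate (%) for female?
Top 4 for female: 35-44 ≈ 90, 45-54 ≈ 82, 18-24 ≈ 74, 55-64 ≈ 72.

18-24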